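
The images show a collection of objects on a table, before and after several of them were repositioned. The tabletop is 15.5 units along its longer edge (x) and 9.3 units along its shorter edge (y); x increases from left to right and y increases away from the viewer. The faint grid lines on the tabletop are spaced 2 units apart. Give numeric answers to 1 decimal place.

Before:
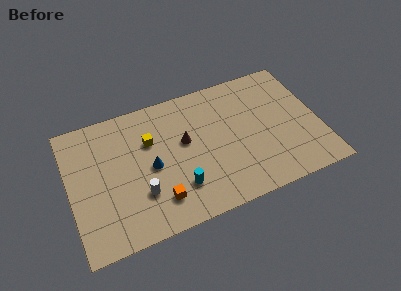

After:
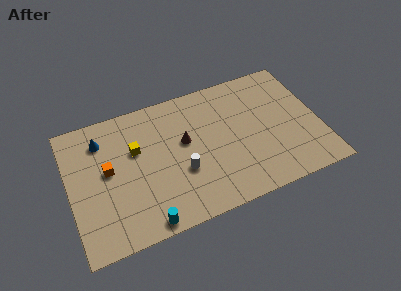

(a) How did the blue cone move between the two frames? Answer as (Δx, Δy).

(-2.8, 2.9)

The blue cone was at about (5.0, 4.4) and moved to about (2.2, 7.3).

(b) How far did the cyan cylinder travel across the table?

2.7

From (6.5, 2.4) to (4.3, 0.8), the cyan cylinder covered √(2.2² + 1.6²) ≈ 2.7 units.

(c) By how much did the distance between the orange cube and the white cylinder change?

+3.4

Before: roughly 1.3 units apart; after: 4.7. That's 3.4 units further apart.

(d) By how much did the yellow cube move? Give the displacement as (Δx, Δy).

(-0.9, -0.3)

From the two frames, the yellow cube sits at roughly (5.1, 6.2) before and (4.2, 5.9) after.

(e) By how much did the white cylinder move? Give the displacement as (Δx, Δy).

(2.6, 0.6)

From the two frames, the white cylinder sits at roughly (4.2, 2.8) before and (6.8, 3.4) after.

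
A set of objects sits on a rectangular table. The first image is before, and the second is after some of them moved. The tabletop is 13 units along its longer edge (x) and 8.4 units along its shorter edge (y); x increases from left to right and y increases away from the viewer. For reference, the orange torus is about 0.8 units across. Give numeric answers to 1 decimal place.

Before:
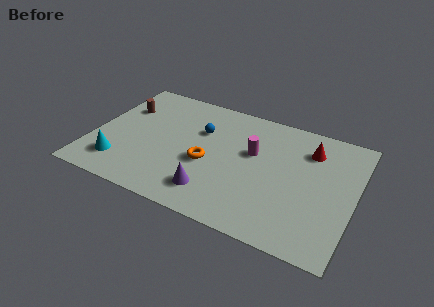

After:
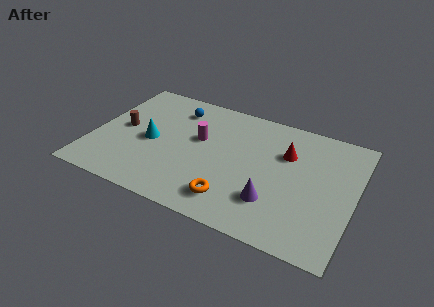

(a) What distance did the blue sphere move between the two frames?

1.8

From (5.2, 5.6) to (3.8, 6.7), the blue sphere covered √(1.4² + 1.1²) ≈ 1.8 units.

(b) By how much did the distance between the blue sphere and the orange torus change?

+4.0

The distance was about 2.2 in the first image and 6.2 in the second, so they moved 4.0 units further apart.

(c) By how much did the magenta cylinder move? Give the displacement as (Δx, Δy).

(-2.7, -0.1)

The magenta cylinder was at about (7.9, 5.1) and moved to about (5.2, 5.0).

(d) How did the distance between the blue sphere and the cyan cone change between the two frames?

-2.3

Before: roughly 5.2 units apart; after: 2.9. That's 2.3 units closer together.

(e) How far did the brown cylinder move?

1.5

From (1.2, 5.8) to (1.4, 4.3), the brown cylinder covered √(0.2² + 1.5²) ≈ 1.5 units.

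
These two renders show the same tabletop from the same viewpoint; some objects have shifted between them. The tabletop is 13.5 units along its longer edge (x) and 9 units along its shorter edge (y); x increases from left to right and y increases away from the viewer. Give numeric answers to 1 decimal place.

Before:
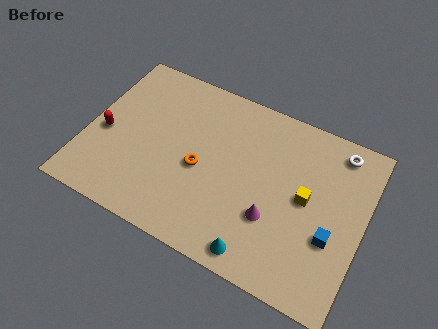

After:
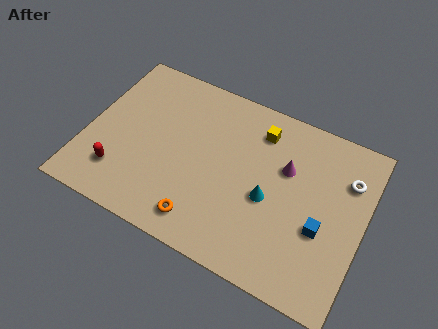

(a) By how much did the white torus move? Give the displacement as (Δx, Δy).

(0.6, -1.3)

From the two frames, the white torus sits at roughly (11.9, 7.8) before and (12.5, 6.5) after.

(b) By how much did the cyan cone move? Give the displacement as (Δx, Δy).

(0.1, 2.9)

The cyan cone started near (8.9, 1.0) and ended near (9.0, 3.9).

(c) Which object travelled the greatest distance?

the yellow cube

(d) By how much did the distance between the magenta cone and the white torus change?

-2.5

They were about 5.5 units apart before and 3.0 after — 2.5 units closer together.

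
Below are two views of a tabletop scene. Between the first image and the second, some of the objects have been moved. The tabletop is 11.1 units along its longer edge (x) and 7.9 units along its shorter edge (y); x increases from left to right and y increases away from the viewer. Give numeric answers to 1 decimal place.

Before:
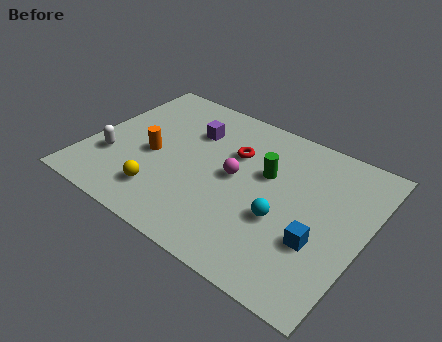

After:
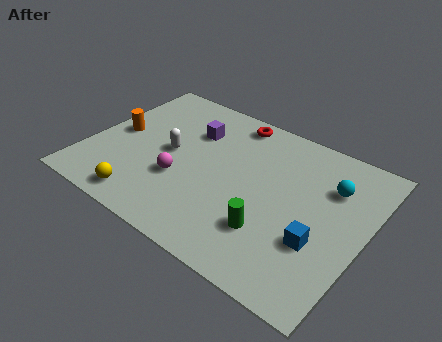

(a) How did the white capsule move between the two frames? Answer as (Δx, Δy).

(2.1, 1.5)

From the two frames, the white capsule sits at roughly (1.1, 2.5) before and (3.2, 4.0) after.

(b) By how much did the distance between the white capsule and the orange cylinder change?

+0.4

The distance was about 1.8 in the first image and 2.2 in the second, so they moved 0.4 units further apart.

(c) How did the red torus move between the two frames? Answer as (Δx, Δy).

(-0.4, 1.7)

The red torus started near (5.6, 5.3) and ended near (5.2, 7.0).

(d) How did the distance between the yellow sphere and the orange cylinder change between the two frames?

+1.5

The distance was about 2.0 in the first image and 3.5 in the second, so they moved 1.5 units further apart.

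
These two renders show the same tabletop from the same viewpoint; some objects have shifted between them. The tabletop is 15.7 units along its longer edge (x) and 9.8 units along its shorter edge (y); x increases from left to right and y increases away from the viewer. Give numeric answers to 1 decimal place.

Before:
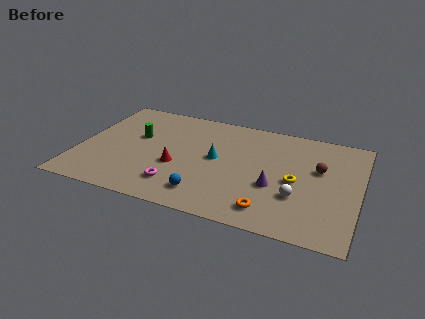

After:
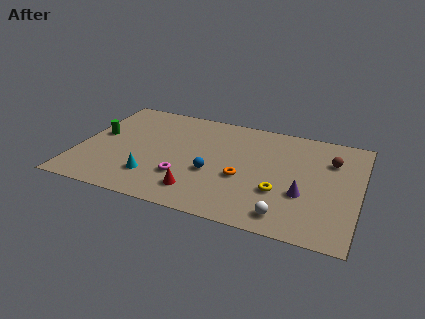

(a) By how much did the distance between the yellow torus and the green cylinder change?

+1.4

The distance was about 9.2 in the first image and 10.6 in the second, so they moved 1.4 units further apart.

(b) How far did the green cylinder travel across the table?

2.2

The green cylinder was near (3.1, 5.9) before and (1.0, 5.4) after, so it travelled √(2.1² + 0.5²) ≈ 2.2 units.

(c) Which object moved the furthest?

the cyan cone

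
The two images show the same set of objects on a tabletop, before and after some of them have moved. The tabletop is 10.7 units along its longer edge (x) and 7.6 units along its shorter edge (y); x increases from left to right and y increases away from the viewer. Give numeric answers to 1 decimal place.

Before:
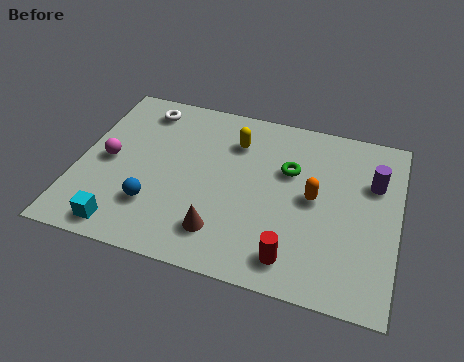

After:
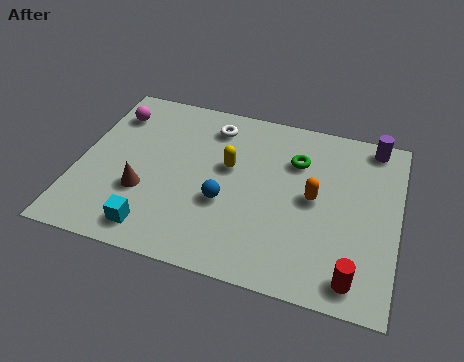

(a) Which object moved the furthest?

the brown cone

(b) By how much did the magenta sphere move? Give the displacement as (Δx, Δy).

(-0.1, 2.2)

From the two frames, the magenta sphere sits at roughly (1.0, 3.7) before and (0.9, 5.9) after.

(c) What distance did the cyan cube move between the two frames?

1.0

From (1.8, 0.9) to (2.8, 1.1), the cyan cube covered √(1.0² + 0.2²) ≈ 1.0 units.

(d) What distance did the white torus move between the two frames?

2.4

From (1.9, 6.4) to (4.3, 6.2), the white torus covered √(2.4² + 0.2²) ≈ 2.4 units.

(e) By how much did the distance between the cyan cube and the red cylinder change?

+1.0

The distance was about 5.6 in the first image and 6.6 in the second, so they moved 1.0 units further apart.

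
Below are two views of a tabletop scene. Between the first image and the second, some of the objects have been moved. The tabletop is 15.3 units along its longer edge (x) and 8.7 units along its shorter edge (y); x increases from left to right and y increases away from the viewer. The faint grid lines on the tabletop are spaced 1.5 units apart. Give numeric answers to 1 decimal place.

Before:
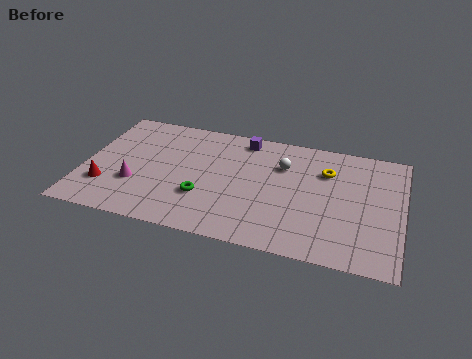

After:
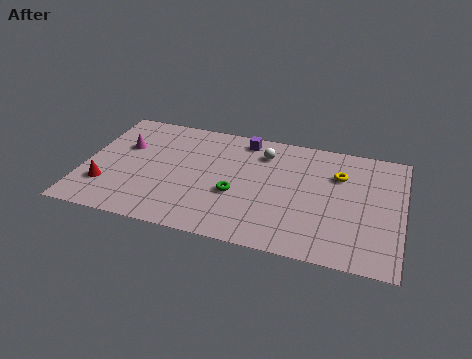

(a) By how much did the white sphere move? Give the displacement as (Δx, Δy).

(-1.0, 0.7)

The white sphere was at about (9.5, 6.1) and moved to about (8.5, 6.8).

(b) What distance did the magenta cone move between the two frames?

2.8

From (2.6, 2.9) to (1.8, 5.6), the magenta cone covered √(0.8² + 2.7²) ≈ 2.8 units.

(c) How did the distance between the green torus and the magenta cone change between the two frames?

+2.7

The distance was about 3.3 in the first image and 6.0 in the second, so they moved 2.7 units further apart.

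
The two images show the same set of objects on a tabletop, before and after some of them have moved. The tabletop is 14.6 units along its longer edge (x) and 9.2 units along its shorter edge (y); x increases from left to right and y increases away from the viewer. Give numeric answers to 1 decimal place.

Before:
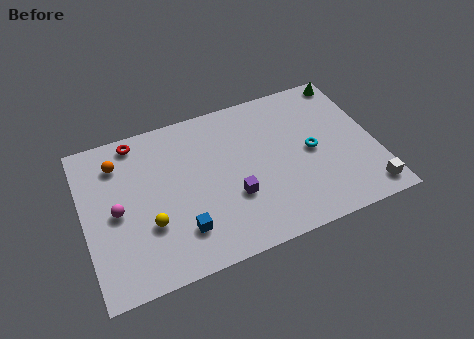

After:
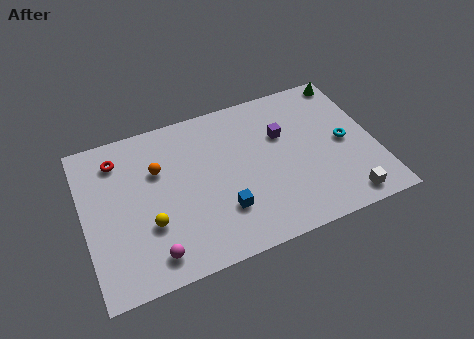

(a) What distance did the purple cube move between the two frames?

4.0

The purple cube moved from about (7.3, 3.2) to (10.1, 6.0), a distance of √(2.8² + 2.8²) ≈ 4.0.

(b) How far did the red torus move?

1.3

From (2.9, 8.2) to (1.9, 7.4), the red torus covered √(1.0² + 0.8²) ≈ 1.3 units.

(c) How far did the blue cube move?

2.1

The blue cube moved from about (4.6, 2.2) to (6.7, 2.6), a distance of √(2.1² + 0.4²) ≈ 2.1.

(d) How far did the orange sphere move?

2.2

From (1.9, 7.2) to (3.8, 6.1), the orange sphere covered √(1.9² + 1.1²) ≈ 2.2 units.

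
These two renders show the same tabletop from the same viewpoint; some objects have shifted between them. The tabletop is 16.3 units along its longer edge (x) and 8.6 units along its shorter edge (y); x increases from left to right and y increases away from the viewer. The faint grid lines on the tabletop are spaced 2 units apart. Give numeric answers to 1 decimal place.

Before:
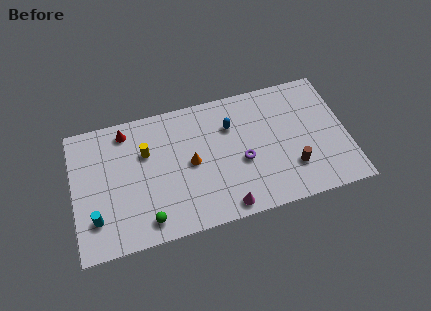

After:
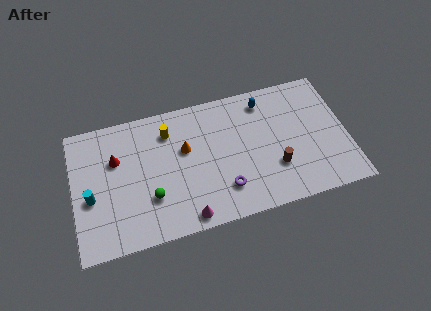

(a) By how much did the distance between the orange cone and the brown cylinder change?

-0.4

Before: roughly 6.2 units apart; after: 5.8. That's 0.4 units closer together.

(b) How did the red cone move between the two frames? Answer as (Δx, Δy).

(-0.7, -1.7)

From the two frames, the red cone sits at roughly (3.3, 7.4) before and (2.6, 5.7) after.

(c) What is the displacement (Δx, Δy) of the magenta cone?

(-2.3, 0.0)

From the two frames, the magenta cone sits at roughly (8.8, 0.9) before and (6.5, 0.9) after.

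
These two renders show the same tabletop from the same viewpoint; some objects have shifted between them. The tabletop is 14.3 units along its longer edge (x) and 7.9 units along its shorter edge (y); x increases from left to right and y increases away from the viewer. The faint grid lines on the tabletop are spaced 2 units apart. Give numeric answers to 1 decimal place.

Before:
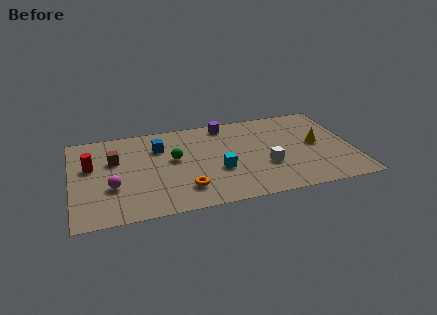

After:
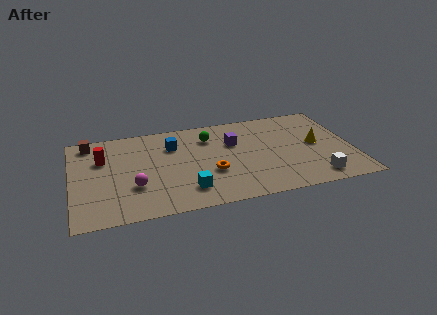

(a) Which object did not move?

the yellow cone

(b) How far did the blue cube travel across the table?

0.7

From (4.5, 5.7) to (5.2, 5.7), the blue cube covered √(0.7² + 0.0²) ≈ 0.7 units.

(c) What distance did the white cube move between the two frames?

2.9

The white cube moved from about (9.8, 2.8) to (12.2, 1.2), a distance of √(2.4² + 1.6²) ≈ 2.9.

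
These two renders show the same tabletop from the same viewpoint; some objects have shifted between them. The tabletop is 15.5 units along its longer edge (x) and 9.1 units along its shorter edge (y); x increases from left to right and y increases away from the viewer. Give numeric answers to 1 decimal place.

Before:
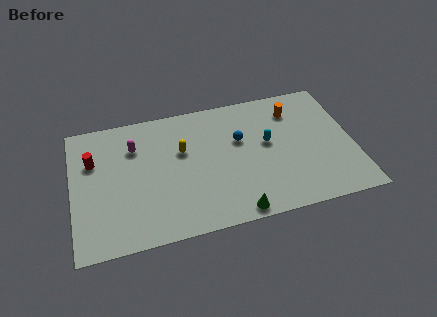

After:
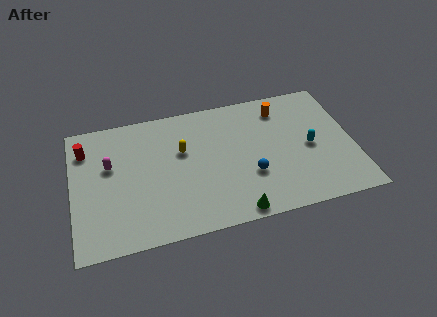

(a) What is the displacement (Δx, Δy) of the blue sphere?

(0.4, -2.6)

The blue sphere was at about (9.3, 5.7) and moved to about (9.7, 3.1).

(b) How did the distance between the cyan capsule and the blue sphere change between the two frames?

+2.0

Before: roughly 1.6 units apart; after: 3.6. That's 2.0 units further apart.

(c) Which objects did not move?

the yellow capsule and the green cone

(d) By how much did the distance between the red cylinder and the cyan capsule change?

+2.9

The distance was about 9.7 in the first image and 12.6 in the second, so they moved 2.9 units further apart.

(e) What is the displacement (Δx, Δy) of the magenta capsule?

(-1.4, -1.0)

The magenta capsule started near (3.5, 6.6) and ended near (2.1, 5.6).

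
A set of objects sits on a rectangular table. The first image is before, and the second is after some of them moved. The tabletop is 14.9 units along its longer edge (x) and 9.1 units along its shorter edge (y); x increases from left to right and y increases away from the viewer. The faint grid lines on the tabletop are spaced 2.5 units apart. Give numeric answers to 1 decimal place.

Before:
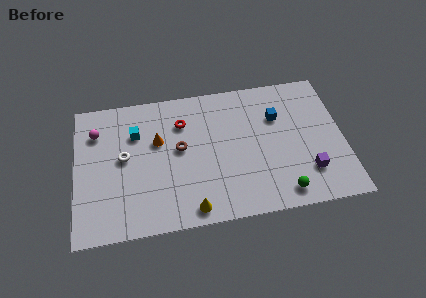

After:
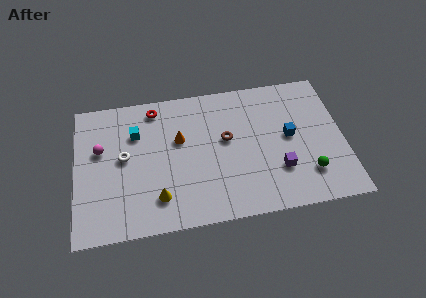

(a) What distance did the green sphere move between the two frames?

1.8

The green sphere was near (11.3, 1.2) before and (12.8, 2.2) after, so it travelled √(1.5² + 1.0²) ≈ 1.8 units.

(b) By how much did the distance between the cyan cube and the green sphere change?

+0.8

The distance was about 9.5 in the first image and 10.3 in the second, so they moved 0.8 units further apart.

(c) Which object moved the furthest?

the brown torus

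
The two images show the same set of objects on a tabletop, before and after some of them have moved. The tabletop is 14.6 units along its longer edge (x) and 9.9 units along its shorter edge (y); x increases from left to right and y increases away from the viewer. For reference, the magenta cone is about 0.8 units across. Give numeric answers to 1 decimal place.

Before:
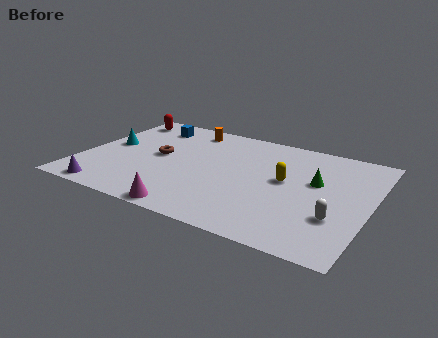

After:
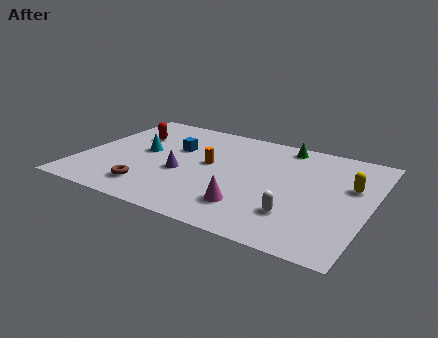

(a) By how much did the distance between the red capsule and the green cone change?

-3.0

Before: roughly 11.0 units apart; after: 8.0. That's 3.0 units closer together.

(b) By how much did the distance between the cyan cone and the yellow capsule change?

+1.4

Before: roughly 9.1 units apart; after: 10.5. That's 1.4 units further apart.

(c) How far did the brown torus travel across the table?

3.3

From (3.8, 5.2) to (3.9, 1.9), the brown torus covered √(0.1² + 3.3²) ≈ 3.3 units.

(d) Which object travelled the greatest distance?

the purple cone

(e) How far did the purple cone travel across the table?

4.5

The purple cone was near (1.9, 0.9) before and (5.2, 4.0) after, so it travelled √(3.3² + 3.1²) ≈ 4.5 units.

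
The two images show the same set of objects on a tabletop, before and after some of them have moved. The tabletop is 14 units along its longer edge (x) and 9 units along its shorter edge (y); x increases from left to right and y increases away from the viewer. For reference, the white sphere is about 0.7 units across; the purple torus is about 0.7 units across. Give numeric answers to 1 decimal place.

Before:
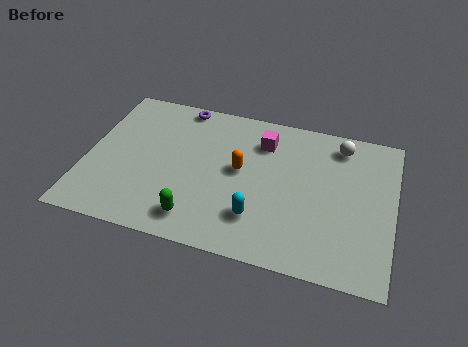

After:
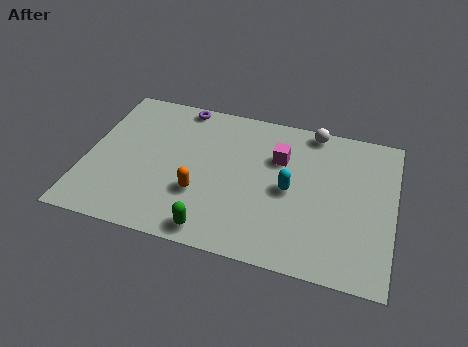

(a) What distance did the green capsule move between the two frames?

0.9

The green capsule was near (5.3, 1.5) before and (6.1, 1.0) after, so it travelled √(0.8² + 0.5²) ≈ 0.9 units.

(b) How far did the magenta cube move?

1.1

The magenta cube moved from about (7.9, 6.9) to (8.7, 6.1), a distance of √(0.8² + 0.8²) ≈ 1.1.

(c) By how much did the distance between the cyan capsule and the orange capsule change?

+1.4

They were about 2.8 units apart before and 4.2 after — 1.4 units further apart.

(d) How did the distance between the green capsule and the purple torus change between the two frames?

+0.7

Before: roughly 6.8 units apart; after: 7.5. That's 0.7 units further apart.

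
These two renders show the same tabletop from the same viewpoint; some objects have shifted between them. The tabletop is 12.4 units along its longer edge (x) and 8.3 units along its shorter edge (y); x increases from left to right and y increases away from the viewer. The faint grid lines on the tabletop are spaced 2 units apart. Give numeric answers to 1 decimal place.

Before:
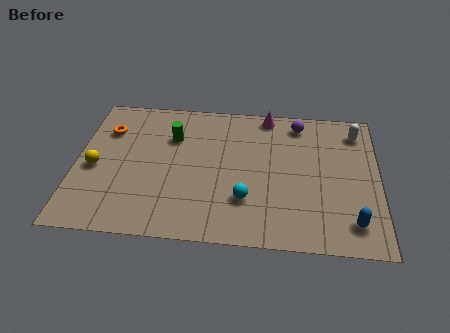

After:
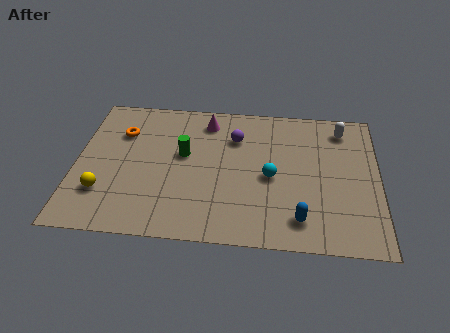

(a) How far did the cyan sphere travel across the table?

1.7

From (7.0, 2.4) to (8.0, 3.8), the cyan sphere covered √(1.0² + 1.4²) ≈ 1.7 units.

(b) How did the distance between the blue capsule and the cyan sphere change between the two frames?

-1.8

The distance was about 4.4 in the first image and 2.6 in the second, so they moved 1.8 units closer together.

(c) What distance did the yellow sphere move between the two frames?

1.5

The yellow sphere moved from about (0.8, 3.7) to (1.2, 2.3), a distance of √(0.4² + 1.4²) ≈ 1.5.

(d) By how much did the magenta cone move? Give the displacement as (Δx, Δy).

(-2.5, -0.6)

From the two frames, the magenta cone sits at roughly (7.8, 7.5) before and (5.3, 6.9) after.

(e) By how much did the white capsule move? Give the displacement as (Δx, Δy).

(-0.6, 0.1)

From the two frames, the white capsule sits at roughly (11.5, 6.8) before and (10.9, 6.9) after.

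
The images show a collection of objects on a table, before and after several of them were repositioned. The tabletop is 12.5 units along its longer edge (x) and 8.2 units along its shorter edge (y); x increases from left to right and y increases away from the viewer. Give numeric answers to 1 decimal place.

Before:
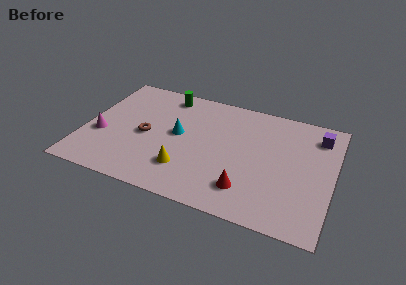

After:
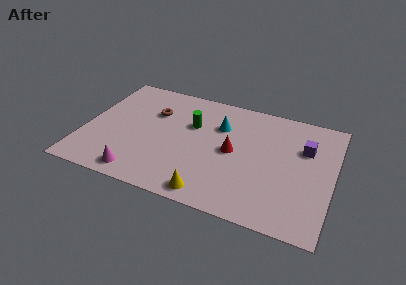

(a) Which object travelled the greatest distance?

the magenta cone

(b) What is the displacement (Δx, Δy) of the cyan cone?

(2.0, 1.3)

The cyan cone was at about (4.7, 4.4) and moved to about (6.7, 5.7).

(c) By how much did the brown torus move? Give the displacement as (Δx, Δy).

(0.2, 1.8)

From the two frames, the brown torus sits at roughly (3.1, 3.8) before and (3.3, 5.6) after.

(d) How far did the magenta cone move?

3.0

The magenta cone was near (0.9, 3.1) before and (3.1, 1.0) after, so it travelled √(2.2² + 2.1²) ≈ 3.0 units.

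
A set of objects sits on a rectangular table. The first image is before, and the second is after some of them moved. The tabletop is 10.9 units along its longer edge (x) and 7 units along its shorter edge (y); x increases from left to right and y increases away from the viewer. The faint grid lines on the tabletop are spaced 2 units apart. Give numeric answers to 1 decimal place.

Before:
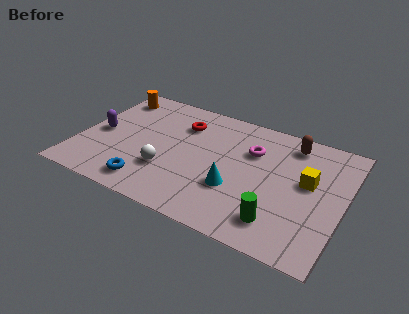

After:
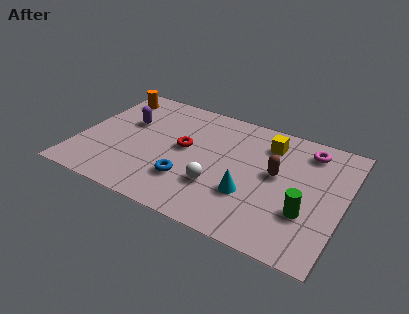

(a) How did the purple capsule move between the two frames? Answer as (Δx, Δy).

(1.0, 1.1)

From the two frames, the purple capsule sits at roughly (0.8, 3.3) before and (1.8, 4.4) after.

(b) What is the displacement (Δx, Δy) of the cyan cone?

(0.6, -0.1)

The cyan cone was at about (6.6, 2.4) and moved to about (7.2, 2.3).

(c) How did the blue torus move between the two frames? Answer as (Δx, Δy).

(1.5, 0.9)

From the two frames, the blue torus sits at roughly (3.2, 1.1) before and (4.7, 2.0) after.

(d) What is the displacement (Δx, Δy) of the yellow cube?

(-1.8, 1.5)

The yellow cube started near (9.4, 4.0) and ended near (7.6, 5.5).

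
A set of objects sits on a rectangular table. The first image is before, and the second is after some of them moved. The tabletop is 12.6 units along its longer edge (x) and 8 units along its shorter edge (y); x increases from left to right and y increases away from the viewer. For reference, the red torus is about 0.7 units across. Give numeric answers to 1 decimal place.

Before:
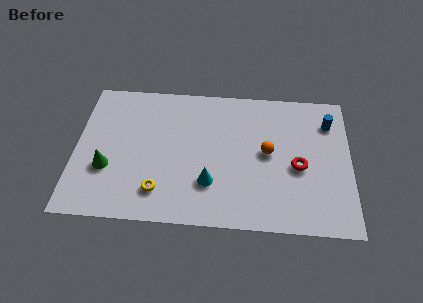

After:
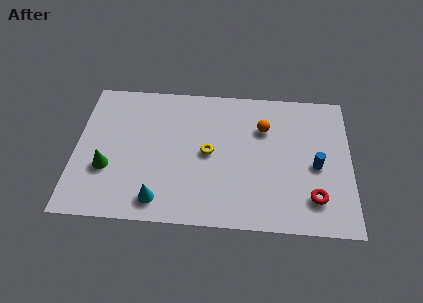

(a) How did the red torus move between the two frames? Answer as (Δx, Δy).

(0.7, -1.7)

The red torus was at about (10.2, 3.5) and moved to about (10.9, 1.8).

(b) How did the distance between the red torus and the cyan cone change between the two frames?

+2.8

They were about 4.2 units apart before and 7.0 after — 2.8 units further apart.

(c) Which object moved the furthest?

the yellow torus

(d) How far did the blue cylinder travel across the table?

2.6

The blue cylinder was near (11.6, 6.1) before and (11.0, 3.6) after, so it travelled √(0.6² + 2.5²) ≈ 2.6 units.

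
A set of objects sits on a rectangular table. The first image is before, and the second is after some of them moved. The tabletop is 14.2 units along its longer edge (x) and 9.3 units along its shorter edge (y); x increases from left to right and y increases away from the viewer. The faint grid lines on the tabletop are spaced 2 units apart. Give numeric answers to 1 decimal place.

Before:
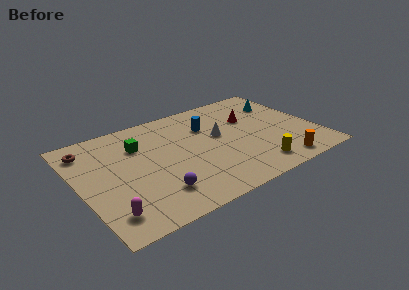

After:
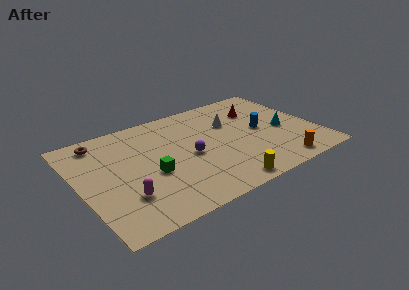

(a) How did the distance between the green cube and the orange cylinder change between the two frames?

-1.6

They were about 9.4 units apart before and 7.8 after — 1.6 units closer together.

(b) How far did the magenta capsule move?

1.4

From (1.2, 1.7) to (2.3, 2.6), the magenta capsule covered √(1.1² + 0.9²) ≈ 1.4 units.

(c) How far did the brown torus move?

0.9

From (0.9, 7.6) to (1.7, 8.0), the brown torus covered √(0.8² + 0.4²) ≈ 0.9 units.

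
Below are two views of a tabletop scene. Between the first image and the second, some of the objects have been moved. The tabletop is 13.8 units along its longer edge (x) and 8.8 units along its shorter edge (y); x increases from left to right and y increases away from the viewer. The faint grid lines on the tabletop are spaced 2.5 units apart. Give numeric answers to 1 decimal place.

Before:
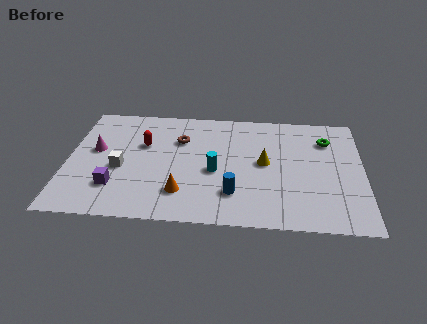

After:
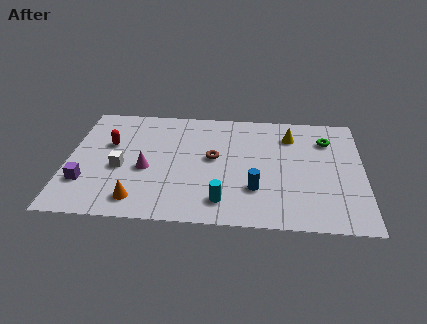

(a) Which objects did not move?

the white cube and the green torus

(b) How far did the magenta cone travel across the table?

2.7

The magenta cone was near (1.3, 5.0) before and (3.7, 3.7) after, so it travelled √(2.4² + 1.3²) ≈ 2.7 units.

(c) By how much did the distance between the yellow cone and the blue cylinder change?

+1.7

They were about 2.8 units apart before and 4.5 after — 1.7 units further apart.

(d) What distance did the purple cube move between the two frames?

1.4

The purple cube moved from about (2.3, 2.3) to (0.9, 2.5), a distance of √(1.4² + 0.2²) ≈ 1.4.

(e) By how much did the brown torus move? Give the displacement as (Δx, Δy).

(1.6, -1.3)

The brown torus started near (5.2, 6.1) and ended near (6.8, 4.8).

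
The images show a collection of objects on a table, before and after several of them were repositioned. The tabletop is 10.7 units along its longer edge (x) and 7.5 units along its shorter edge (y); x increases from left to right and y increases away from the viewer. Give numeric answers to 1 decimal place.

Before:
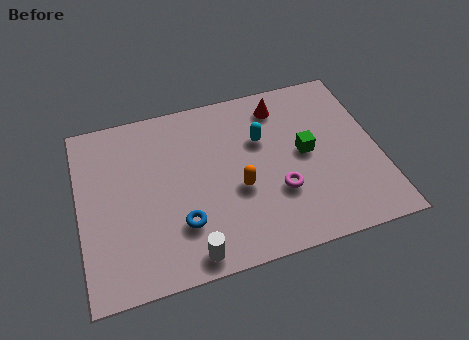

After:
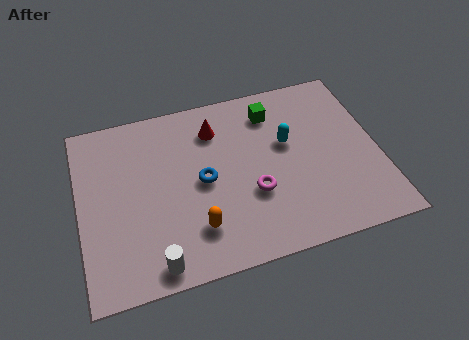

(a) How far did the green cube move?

2.3

The green cube was near (8.1, 3.9) before and (7.1, 6.0) after, so it travelled √(1.0² + 2.1²) ≈ 2.3 units.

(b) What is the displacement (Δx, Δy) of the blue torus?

(0.9, 1.6)

The blue torus was at about (3.5, 2.1) and moved to about (4.4, 3.7).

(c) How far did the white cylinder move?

1.2

The white cylinder moved from about (3.7, 0.8) to (2.5, 0.8), a distance of √(1.2² + 0.0²) ≈ 1.2.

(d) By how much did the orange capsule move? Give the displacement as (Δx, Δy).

(-1.6, -1.2)

From the two frames, the orange capsule sits at roughly (5.6, 3.0) before and (4.0, 1.8) after.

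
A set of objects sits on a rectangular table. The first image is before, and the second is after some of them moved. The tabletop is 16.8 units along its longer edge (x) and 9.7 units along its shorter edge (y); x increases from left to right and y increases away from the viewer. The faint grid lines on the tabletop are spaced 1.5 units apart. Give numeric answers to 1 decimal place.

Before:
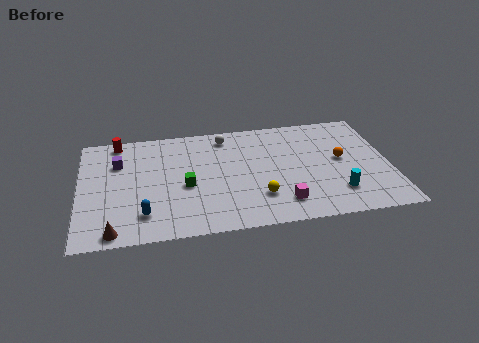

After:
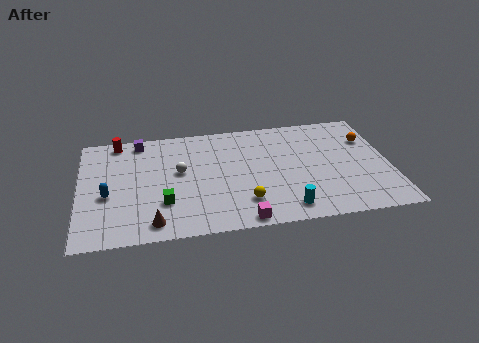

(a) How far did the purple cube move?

2.2

From (2.1, 6.8) to (3.3, 8.6), the purple cube covered √(1.2² + 1.8²) ≈ 2.2 units.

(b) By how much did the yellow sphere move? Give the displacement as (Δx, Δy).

(-0.8, -0.3)

From the two frames, the yellow sphere sits at roughly (9.6, 2.6) before and (8.8, 2.3) after.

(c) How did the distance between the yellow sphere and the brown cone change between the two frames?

-3.0

The distance was about 8.0 in the first image and 5.0 in the second, so they moved 3.0 units closer together.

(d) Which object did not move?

the red cylinder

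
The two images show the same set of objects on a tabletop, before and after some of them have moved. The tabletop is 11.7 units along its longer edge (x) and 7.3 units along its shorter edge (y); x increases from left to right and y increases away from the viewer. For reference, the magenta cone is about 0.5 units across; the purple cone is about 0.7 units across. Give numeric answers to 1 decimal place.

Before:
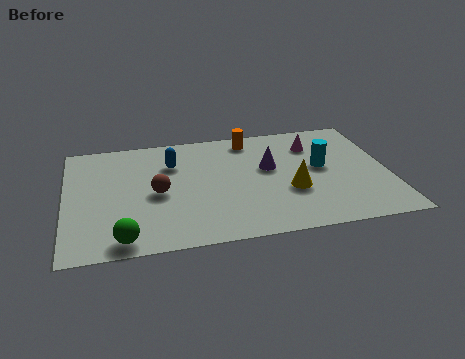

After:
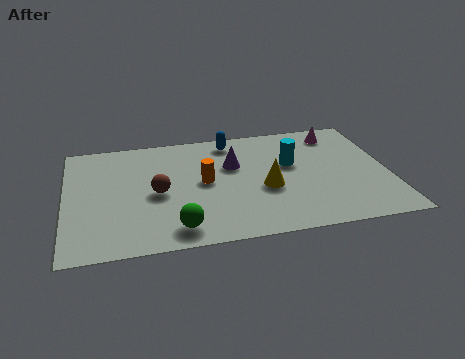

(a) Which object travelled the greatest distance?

the orange cylinder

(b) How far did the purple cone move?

1.4

The purple cone was near (7.4, 4.3) before and (6.1, 4.7) after, so it travelled √(1.3² + 0.4²) ≈ 1.4 units.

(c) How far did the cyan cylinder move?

1.2

The cyan cylinder moved from about (9.3, 4.0) to (8.2, 4.4), a distance of √(1.1² + 0.4²) ≈ 1.2.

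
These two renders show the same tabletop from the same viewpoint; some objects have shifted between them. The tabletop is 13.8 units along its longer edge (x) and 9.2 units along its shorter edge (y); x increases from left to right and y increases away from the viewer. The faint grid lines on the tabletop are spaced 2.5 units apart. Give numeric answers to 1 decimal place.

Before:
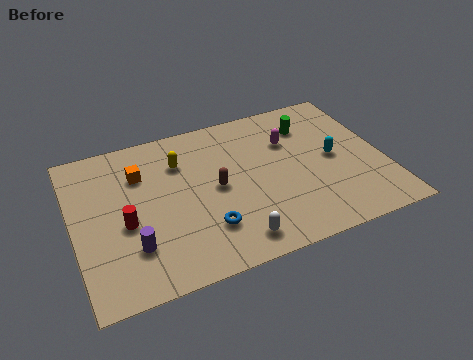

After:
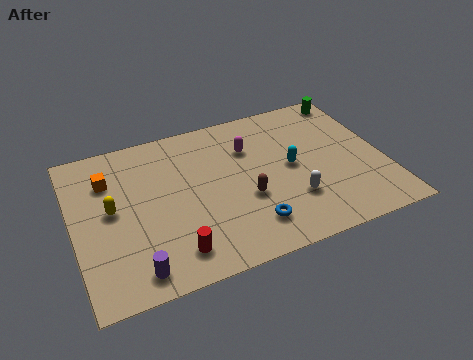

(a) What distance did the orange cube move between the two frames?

1.4

The orange cube was near (3.1, 6.6) before and (1.7, 6.7) after, so it travelled √(1.4² + 0.1²) ≈ 1.4 units.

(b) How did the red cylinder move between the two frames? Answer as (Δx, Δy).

(1.9, -2.3)

The red cylinder started near (2.2, 3.9) and ended near (4.1, 1.6).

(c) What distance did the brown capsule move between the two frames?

1.6

From (6.3, 4.6) to (7.5, 3.5), the brown capsule covered √(1.2² + 1.1²) ≈ 1.6 units.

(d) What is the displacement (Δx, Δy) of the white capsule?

(2.8, 1.4)

The white capsule started near (6.7, 1.3) and ended near (9.5, 2.7).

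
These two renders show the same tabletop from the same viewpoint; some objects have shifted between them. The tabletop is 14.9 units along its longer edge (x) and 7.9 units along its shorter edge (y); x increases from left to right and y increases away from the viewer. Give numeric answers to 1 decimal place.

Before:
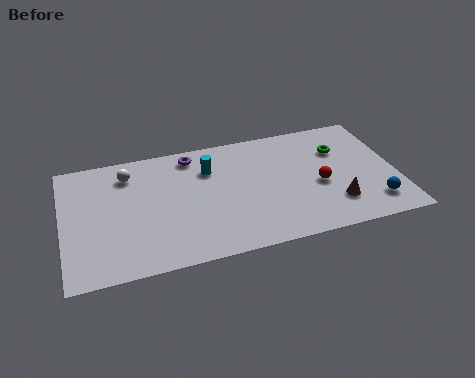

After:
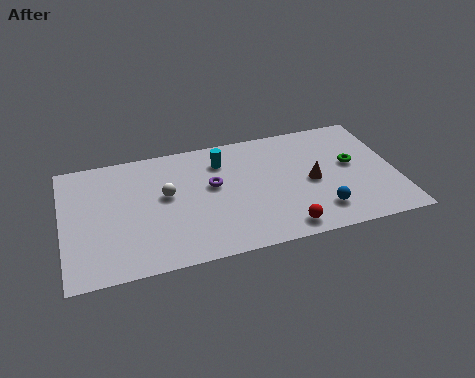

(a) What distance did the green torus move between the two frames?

1.2

The green torus moved from about (12.5, 5.5) to (13.0, 4.4), a distance of √(0.5² + 1.1²) ≈ 1.2.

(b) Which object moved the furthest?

the red sphere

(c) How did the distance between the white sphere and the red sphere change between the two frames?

-2.8

Before: roughly 8.9 units apart; after: 6.1. That's 2.8 units closer together.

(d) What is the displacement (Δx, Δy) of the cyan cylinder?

(0.6, 0.4)

The cyan cylinder was at about (6.6, 5.7) and moved to about (7.2, 6.1).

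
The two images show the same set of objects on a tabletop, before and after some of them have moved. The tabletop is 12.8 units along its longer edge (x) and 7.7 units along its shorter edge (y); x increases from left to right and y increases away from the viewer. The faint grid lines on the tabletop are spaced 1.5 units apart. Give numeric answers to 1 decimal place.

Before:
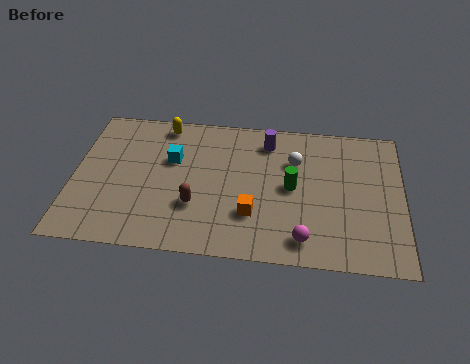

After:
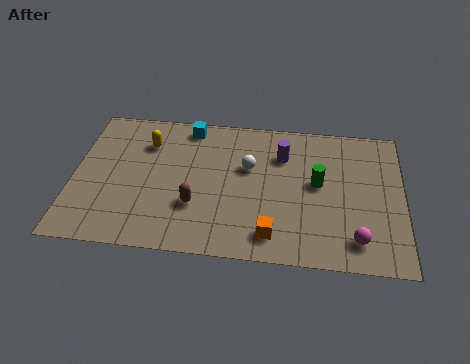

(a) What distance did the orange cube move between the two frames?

1.3

The orange cube was near (7.0, 2.3) before and (7.8, 1.3) after, so it travelled √(0.8² + 1.0²) ≈ 1.3 units.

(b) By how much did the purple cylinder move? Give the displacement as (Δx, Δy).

(0.6, -0.7)

The purple cylinder started near (7.5, 6.3) and ended near (8.1, 5.6).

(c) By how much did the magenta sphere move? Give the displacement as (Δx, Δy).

(2.0, 0.2)

From the two frames, the magenta sphere sits at roughly (9.0, 1.2) before and (11.0, 1.4) after.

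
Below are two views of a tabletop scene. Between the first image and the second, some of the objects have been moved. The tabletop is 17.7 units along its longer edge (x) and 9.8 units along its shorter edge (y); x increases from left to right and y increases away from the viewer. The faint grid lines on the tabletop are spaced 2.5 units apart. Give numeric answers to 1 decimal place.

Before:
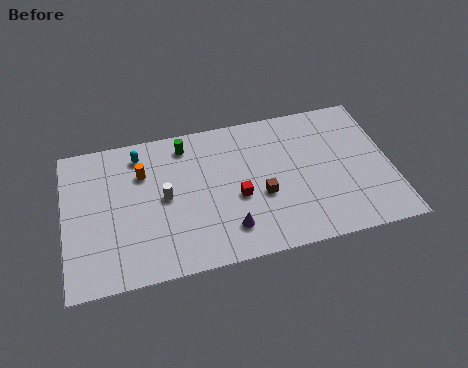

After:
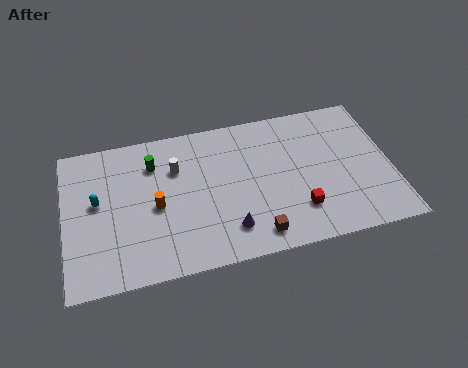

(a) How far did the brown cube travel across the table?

2.5

The brown cube moved from about (10.6, 3.9) to (10.1, 1.4), a distance of √(0.5² + 2.5²) ≈ 2.5.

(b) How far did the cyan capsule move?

3.6

From (4.2, 8.2) to (1.8, 5.5), the cyan capsule covered √(2.4² + 2.7²) ≈ 3.6 units.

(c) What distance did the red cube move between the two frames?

3.6

From (9.3, 4.1) to (12.5, 2.5), the red cube covered √(3.2² + 1.6²) ≈ 3.6 units.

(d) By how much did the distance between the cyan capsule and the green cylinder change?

+1.1

Before: roughly 2.5 units apart; after: 3.6. That's 1.1 units further apart.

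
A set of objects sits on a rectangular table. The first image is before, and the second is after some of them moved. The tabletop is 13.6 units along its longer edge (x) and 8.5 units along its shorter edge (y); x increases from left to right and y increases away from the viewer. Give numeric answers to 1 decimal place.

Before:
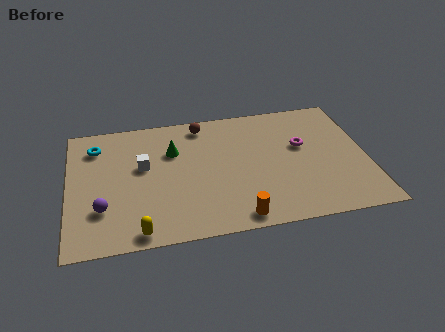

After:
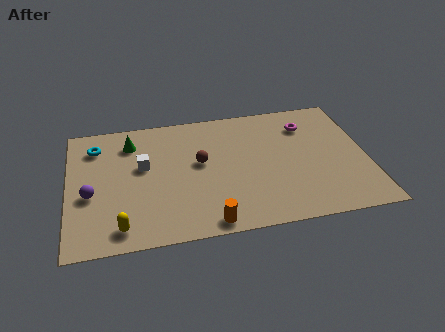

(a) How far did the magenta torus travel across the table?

1.4

The magenta torus moved from about (10.7, 5.1) to (11.0, 6.5), a distance of √(0.3² + 1.4²) ≈ 1.4.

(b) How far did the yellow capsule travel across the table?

0.9

The yellow capsule moved from about (3.1, 0.8) to (2.3, 1.2), a distance of √(0.8² + 0.4²) ≈ 0.9.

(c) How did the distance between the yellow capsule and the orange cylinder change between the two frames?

-0.5

The distance was about 4.4 in the first image and 3.9 in the second, so they moved 0.5 units closer together.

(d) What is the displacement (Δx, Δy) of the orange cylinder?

(-1.3, -0.1)

From the two frames, the orange cylinder sits at roughly (7.5, 0.9) before and (6.2, 0.8) after.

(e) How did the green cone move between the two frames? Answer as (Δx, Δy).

(-1.9, 0.9)

From the two frames, the green cone sits at roughly (4.8, 5.8) before and (2.9, 6.7) after.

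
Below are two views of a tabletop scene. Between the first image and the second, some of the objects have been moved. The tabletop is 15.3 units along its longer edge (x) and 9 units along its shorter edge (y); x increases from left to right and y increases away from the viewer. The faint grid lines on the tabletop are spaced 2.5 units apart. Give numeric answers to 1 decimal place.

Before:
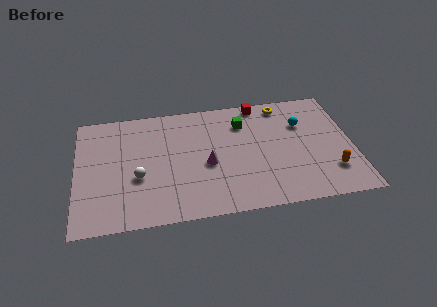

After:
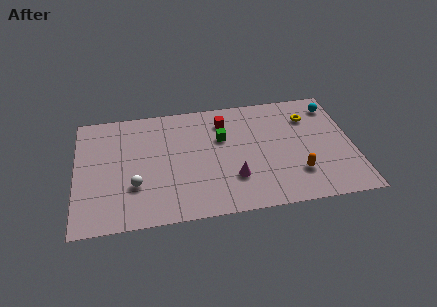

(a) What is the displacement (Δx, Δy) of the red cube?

(-2.0, -1.1)

From the two frames, the red cube sits at roughly (10.3, 8.2) before and (8.3, 7.1) after.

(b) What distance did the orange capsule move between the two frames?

1.9

The orange capsule was near (14.0, 2.3) before and (12.1, 2.4) after, so it travelled √(1.9² + 0.1²) ≈ 1.9 units.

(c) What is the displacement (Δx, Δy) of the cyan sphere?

(1.8, 1.2)

The cyan sphere started near (12.6, 6.2) and ended near (14.4, 7.4).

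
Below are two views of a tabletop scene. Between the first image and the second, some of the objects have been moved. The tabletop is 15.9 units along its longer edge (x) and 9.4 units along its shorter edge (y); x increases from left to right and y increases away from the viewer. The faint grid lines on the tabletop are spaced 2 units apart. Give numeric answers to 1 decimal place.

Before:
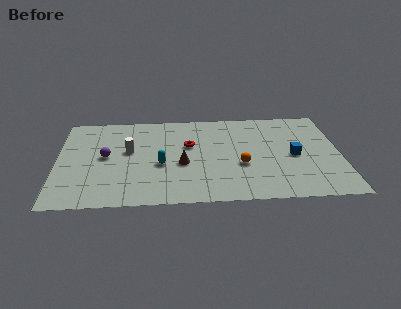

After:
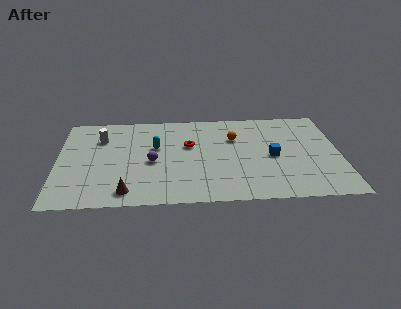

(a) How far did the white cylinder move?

2.1

From (4.0, 5.4) to (2.4, 6.8), the white cylinder covered √(1.6² + 1.4²) ≈ 2.1 units.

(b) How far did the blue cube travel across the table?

1.2

The blue cube was near (13.3, 4.4) before and (12.1, 4.4) after, so it travelled √(1.2² + 0.0²) ≈ 1.2 units.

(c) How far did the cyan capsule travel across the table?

1.8

The cyan capsule moved from about (5.8, 3.9) to (5.5, 5.7), a distance of √(0.3² + 1.8²) ≈ 1.8.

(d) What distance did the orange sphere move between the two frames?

2.8

The orange sphere was near (10.3, 3.6) before and (10.0, 6.4) after, so it travelled √(0.3² + 2.8²) ≈ 2.8 units.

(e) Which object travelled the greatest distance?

the brown cone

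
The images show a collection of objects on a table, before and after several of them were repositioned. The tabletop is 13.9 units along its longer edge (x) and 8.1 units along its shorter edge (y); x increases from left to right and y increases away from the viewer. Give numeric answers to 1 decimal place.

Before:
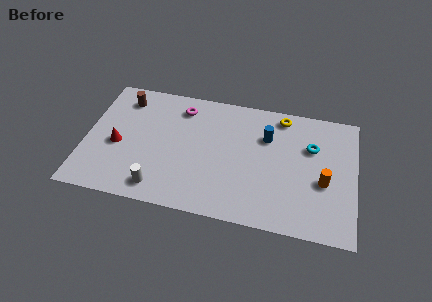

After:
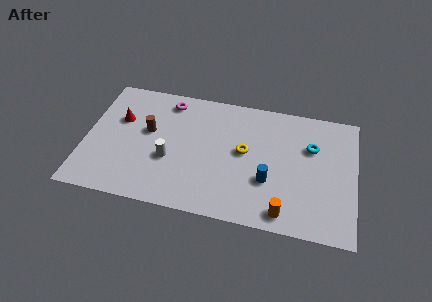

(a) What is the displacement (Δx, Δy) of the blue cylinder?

(0.2, -2.8)

From the two frames, the blue cylinder sits at roughly (9.3, 5.6) before and (9.5, 2.8) after.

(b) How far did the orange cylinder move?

3.0

The orange cylinder moved from about (12.3, 3.3) to (10.4, 1.0), a distance of √(1.9² + 2.3²) ≈ 3.0.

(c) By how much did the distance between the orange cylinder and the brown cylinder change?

-2.9

They were about 11.0 units apart before and 8.1 after — 2.9 units closer together.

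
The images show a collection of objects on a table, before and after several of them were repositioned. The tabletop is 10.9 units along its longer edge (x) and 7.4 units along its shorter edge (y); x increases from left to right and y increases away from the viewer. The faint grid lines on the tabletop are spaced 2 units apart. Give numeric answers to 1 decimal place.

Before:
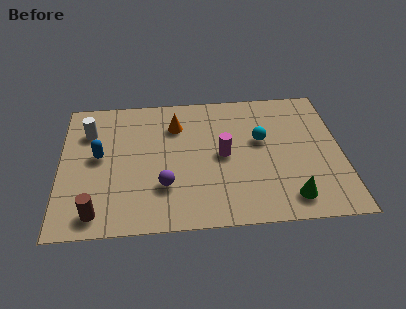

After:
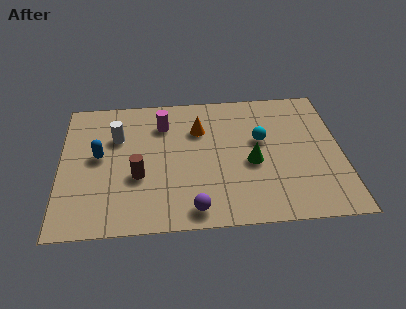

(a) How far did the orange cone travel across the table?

0.9

From (4.5, 5.5) to (5.4, 5.2), the orange cone covered √(0.9² + 0.3²) ≈ 0.9 units.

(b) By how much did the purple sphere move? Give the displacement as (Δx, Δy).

(1.1, -1.3)

The purple sphere was at about (4.0, 2.2) and moved to about (5.1, 0.9).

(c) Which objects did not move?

the cyan sphere and the blue capsule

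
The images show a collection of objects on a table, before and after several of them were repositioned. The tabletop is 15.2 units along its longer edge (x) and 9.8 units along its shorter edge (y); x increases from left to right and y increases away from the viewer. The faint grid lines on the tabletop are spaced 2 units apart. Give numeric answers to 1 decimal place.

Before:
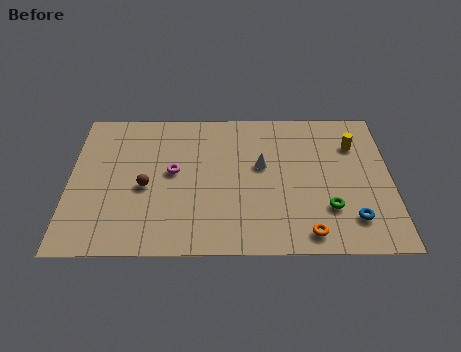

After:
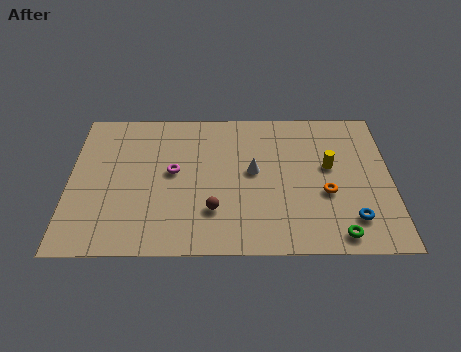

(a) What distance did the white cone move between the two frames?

0.6

From (9.1, 5.7) to (8.7, 5.3), the white cone covered √(0.4² + 0.4²) ≈ 0.6 units.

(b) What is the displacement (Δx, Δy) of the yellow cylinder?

(-1.2, -1.5)

From the two frames, the yellow cylinder sits at roughly (13.5, 7.1) before and (12.3, 5.6) after.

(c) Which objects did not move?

the magenta torus and the blue torus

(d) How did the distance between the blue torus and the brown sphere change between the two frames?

-3.4

Before: roughly 9.9 units apart; after: 6.5. That's 3.4 units closer together.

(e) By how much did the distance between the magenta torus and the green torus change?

+1.1

They were about 7.7 units apart before and 8.8 after — 1.1 units further apart.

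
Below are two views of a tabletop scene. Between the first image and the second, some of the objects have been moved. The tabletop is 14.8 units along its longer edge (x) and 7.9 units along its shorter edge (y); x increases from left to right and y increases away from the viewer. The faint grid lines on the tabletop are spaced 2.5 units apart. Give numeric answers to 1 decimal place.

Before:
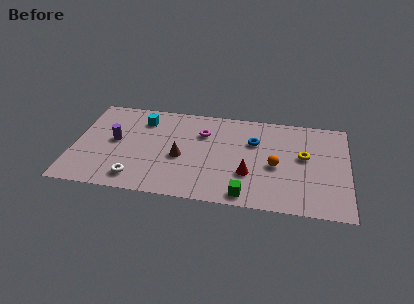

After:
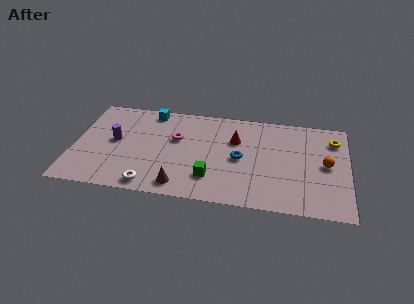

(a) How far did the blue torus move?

1.7

From (9.7, 5.3) to (9.0, 3.8), the blue torus covered √(0.7² + 1.5²) ≈ 1.7 units.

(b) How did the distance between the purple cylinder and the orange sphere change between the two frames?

+2.7

Before: roughly 8.7 units apart; after: 11.4. That's 2.7 units further apart.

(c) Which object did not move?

the purple cylinder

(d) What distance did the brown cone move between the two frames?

2.3

The brown cone was near (5.8, 3.4) before and (5.9, 1.1) after, so it travelled √(0.1² + 2.3²) ≈ 2.3 units.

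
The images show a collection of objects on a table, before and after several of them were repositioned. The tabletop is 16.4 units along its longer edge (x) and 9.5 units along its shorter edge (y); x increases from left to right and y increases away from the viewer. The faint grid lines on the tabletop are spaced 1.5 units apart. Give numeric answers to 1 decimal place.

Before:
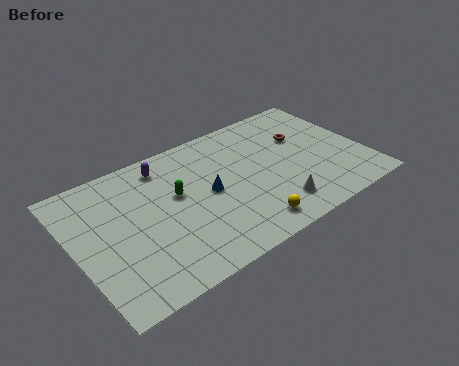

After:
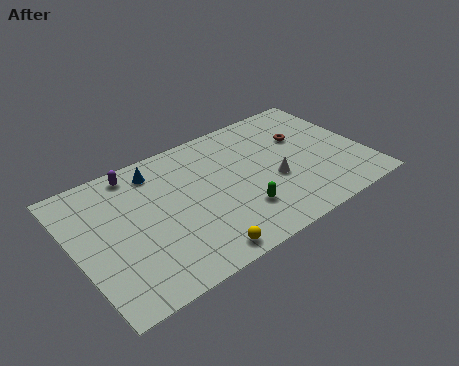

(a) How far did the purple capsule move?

1.6

The purple capsule moved from about (5.5, 8.0) to (3.9, 8.4), a distance of √(1.6² + 0.4²) ≈ 1.6.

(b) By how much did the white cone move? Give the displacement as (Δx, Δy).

(0.3, 1.9)

From the two frames, the white cone sits at roughly (10.8, 1.9) before and (11.1, 3.8) after.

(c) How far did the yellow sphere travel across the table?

2.9

The yellow sphere was near (9.1, 1.4) before and (6.2, 1.0) after, so it travelled √(2.9² + 0.4²) ≈ 2.9 units.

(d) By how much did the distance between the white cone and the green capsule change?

-3.7

Before: roughly 6.2 units apart; after: 2.5. That's 3.7 units closer together.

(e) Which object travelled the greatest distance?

the green capsule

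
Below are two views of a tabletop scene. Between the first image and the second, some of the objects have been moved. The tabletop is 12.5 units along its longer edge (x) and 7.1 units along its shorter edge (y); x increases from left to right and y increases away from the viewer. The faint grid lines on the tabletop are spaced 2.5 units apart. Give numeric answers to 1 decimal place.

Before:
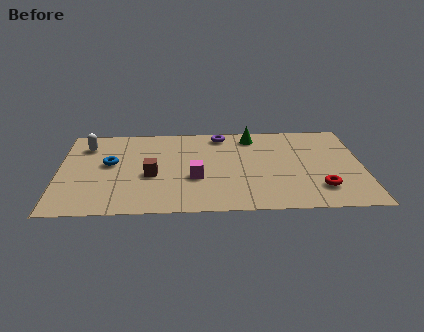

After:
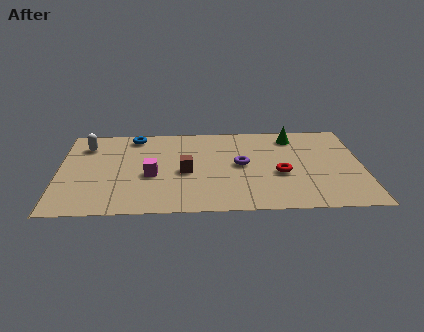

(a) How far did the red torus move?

2.0

The red torus was near (10.7, 1.7) before and (9.1, 2.9) after, so it travelled √(1.6² + 1.2²) ≈ 2.0 units.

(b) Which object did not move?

the white capsule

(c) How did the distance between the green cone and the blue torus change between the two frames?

+0.4

The distance was about 6.2 in the first image and 6.6 in the second, so they moved 0.4 units further apart.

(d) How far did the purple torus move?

2.6

The purple torus moved from about (6.7, 6.2) to (7.5, 3.7), a distance of √(0.8² + 2.5²) ≈ 2.6.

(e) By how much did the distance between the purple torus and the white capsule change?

+1.0

Before: roughly 5.6 units apart; after: 6.6. That's 1.0 units further apart.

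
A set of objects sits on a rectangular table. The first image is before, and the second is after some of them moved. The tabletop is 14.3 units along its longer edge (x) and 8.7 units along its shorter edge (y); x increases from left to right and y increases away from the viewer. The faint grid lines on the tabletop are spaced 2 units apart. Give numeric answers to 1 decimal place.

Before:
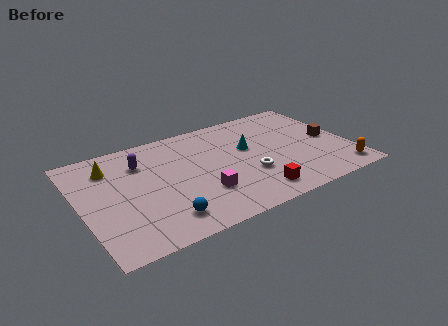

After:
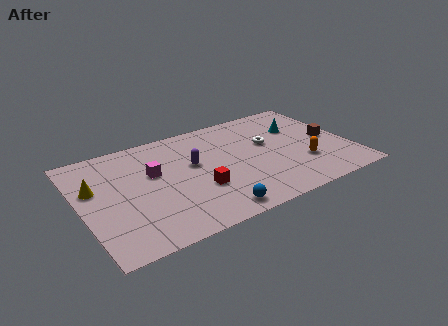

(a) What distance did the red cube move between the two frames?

3.1

From (8.7, 1.4) to (6.0, 3.0), the red cube covered √(2.7² + 1.6²) ≈ 3.1 units.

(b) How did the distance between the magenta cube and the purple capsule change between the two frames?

-2.6

The distance was about 4.7 in the first image and 2.1 in the second, so they moved 2.6 units closer together.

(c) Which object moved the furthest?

the magenta cube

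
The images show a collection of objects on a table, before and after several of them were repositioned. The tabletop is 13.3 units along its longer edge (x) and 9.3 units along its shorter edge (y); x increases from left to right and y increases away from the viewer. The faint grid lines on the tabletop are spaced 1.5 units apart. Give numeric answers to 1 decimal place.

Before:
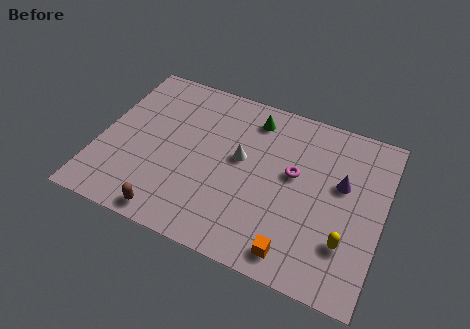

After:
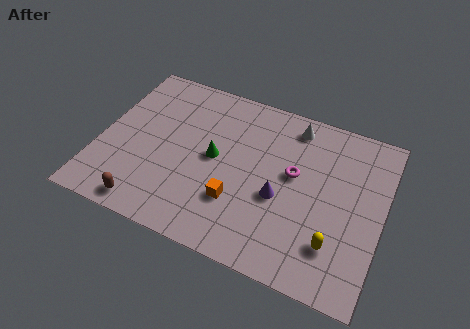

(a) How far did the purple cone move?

3.2

The purple cone was near (11.3, 5.6) before and (8.6, 3.8) after, so it travelled √(2.7² + 1.8²) ≈ 3.2 units.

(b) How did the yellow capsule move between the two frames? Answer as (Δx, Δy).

(-0.5, -0.3)

From the two frames, the yellow capsule sits at roughly (11.8, 2.6) before and (11.3, 2.3) after.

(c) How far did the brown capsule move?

1.1

The brown capsule moved from about (3.8, 0.9) to (2.7, 1.0), a distance of √(1.1² + 0.1²) ≈ 1.1.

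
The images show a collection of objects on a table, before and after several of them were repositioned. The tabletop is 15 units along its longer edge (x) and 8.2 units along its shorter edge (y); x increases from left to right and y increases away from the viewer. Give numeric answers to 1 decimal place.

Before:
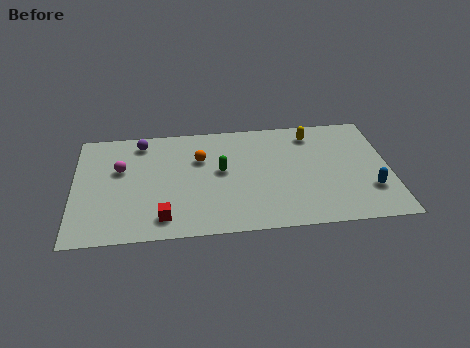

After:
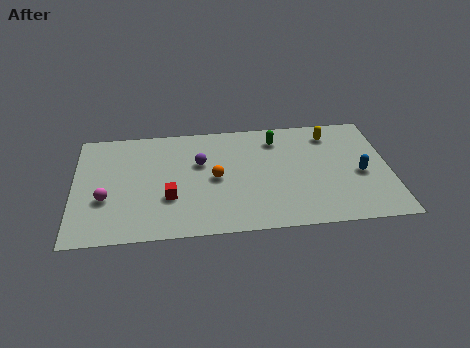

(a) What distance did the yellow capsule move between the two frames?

0.9

From (11.4, 6.8) to (12.3, 6.7), the yellow capsule covered √(0.9² + 0.1²) ≈ 0.9 units.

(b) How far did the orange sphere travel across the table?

1.7

The orange sphere moved from about (6.0, 5.5) to (6.7, 4.0), a distance of √(0.7² + 1.5²) ≈ 1.7.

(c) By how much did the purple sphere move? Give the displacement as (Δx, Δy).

(2.8, -1.8)

From the two frames, the purple sphere sits at roughly (3.2, 7.0) before and (6.0, 5.2) after.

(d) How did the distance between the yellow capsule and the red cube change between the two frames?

-0.3

The distance was about 9.0 in the first image and 8.7 in the second, so they moved 0.3 units closer together.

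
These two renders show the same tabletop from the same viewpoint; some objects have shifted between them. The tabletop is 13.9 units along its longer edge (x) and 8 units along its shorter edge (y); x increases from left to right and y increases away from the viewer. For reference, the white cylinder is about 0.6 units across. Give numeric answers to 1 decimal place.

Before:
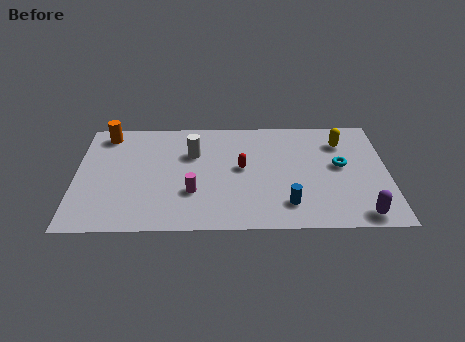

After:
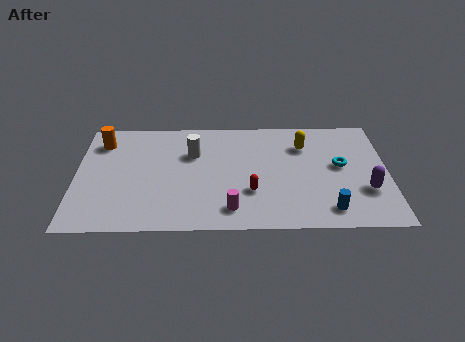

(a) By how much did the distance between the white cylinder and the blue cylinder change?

+1.7

They were about 5.6 units apart before and 7.3 after — 1.7 units further apart.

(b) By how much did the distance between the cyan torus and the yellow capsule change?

+0.5

The distance was about 1.7 in the first image and 2.2 in the second, so they moved 0.5 units further apart.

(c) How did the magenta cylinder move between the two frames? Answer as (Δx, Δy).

(1.7, -1.2)

From the two frames, the magenta cylinder sits at roughly (5.2, 2.6) before and (6.9, 1.4) after.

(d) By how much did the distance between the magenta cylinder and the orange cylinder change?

+1.8

They were about 5.8 units apart before and 7.6 after — 1.8 units further apart.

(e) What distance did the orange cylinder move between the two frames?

0.6

The orange cylinder moved from about (1.3, 6.9) to (1.1, 6.3), a distance of √(0.2² + 0.6²) ≈ 0.6.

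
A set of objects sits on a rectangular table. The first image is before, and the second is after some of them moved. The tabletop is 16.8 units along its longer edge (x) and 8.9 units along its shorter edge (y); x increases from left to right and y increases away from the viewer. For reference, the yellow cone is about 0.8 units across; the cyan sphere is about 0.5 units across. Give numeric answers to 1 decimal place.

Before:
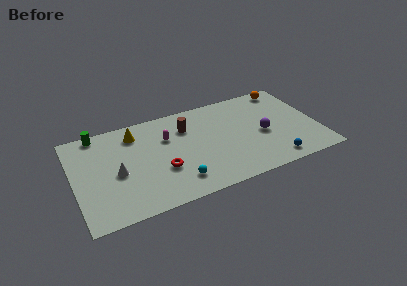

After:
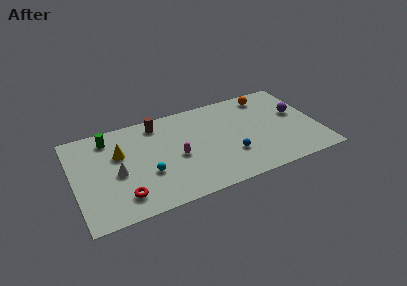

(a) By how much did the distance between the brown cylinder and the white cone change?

-0.8

They were about 5.6 units apart before and 4.8 after — 0.8 units closer together.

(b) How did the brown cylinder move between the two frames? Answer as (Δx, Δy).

(-1.9, 1.1)

From the two frames, the brown cylinder sits at roughly (7.9, 6.5) before and (6.0, 7.6) after.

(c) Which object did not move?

the white cone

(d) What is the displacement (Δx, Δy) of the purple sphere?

(2.5, 1.2)

The purple sphere started near (13.0, 4.0) and ended near (15.5, 5.2).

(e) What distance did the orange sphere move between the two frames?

1.4

The orange sphere moved from about (15.1, 7.9) to (13.7, 7.6), a distance of √(1.4² + 0.3²) ≈ 1.4.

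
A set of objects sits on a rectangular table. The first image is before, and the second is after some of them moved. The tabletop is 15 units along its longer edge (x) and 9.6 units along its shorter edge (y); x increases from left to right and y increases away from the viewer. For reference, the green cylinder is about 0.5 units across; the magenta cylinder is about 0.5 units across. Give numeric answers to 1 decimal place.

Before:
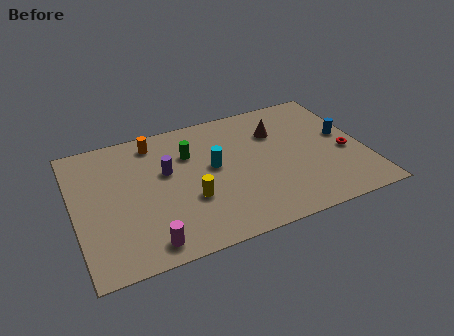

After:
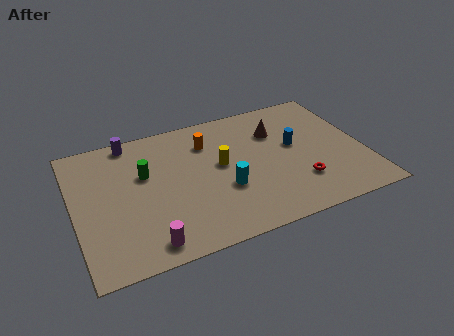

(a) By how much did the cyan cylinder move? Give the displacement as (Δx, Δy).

(0.4, -1.8)

From the two frames, the cyan cylinder sits at roughly (7.2, 5.3) before and (7.6, 3.5) after.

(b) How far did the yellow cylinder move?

2.6

The yellow cylinder moved from about (5.8, 3.4) to (7.6, 5.3), a distance of √(1.8² + 1.9²) ≈ 2.6.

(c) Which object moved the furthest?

the purple cylinder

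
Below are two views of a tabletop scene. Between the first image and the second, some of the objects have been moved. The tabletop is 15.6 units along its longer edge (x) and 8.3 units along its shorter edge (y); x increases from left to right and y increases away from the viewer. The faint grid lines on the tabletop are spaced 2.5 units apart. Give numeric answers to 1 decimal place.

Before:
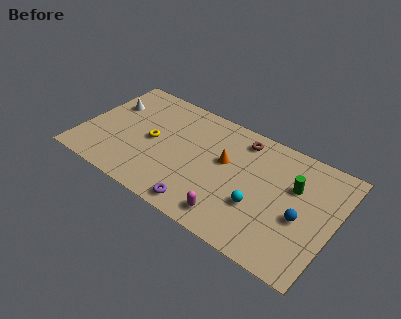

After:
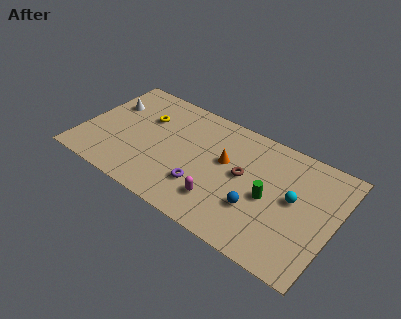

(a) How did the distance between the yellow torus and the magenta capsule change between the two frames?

+0.3

They were about 6.2 units apart before and 6.5 after — 0.3 units further apart.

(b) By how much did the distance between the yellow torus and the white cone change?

-1.1

They were about 3.4 units apart before and 2.3 after — 1.1 units closer together.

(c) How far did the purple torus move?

1.4

From (8.0, 1.0) to (7.8, 2.4), the purple torus covered √(0.2² + 1.4²) ≈ 1.4 units.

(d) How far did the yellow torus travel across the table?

1.7

From (4.3, 4.1) to (3.6, 5.6), the yellow torus covered √(0.7² + 1.5²) ≈ 1.7 units.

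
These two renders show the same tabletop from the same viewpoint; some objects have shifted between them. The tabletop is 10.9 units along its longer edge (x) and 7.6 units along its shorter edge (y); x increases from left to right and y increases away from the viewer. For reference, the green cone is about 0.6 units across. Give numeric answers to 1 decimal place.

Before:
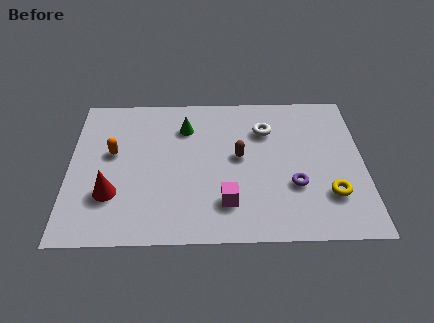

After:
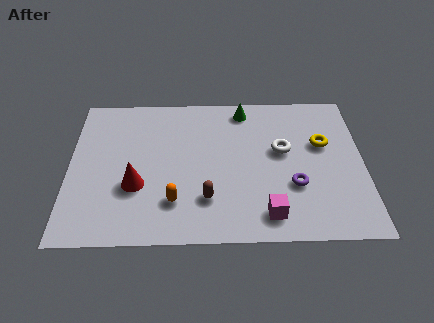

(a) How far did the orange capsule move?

3.4

From (1.6, 4.4) to (3.9, 1.9), the orange capsule covered √(2.3² + 2.5²) ≈ 3.4 units.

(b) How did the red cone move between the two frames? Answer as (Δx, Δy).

(0.9, 0.4)

From the two frames, the red cone sits at roughly (1.6, 2.3) before and (2.5, 2.7) after.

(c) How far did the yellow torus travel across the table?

2.6

The yellow torus was near (9.6, 2.1) before and (9.4, 4.7) after, so it travelled √(0.2² + 2.6²) ≈ 2.6 units.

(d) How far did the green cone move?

2.4

The green cone moved from about (4.3, 5.7) to (6.5, 6.6), a distance of √(2.2² + 0.9²) ≈ 2.4.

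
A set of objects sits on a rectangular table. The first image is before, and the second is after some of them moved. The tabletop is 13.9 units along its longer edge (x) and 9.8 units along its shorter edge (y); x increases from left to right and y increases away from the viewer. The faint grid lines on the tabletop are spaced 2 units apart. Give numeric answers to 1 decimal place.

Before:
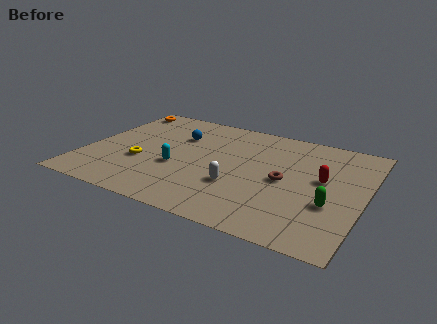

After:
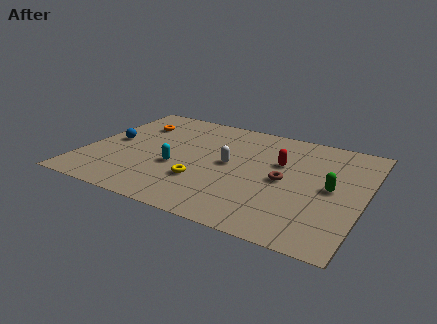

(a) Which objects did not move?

the brown torus and the cyan capsule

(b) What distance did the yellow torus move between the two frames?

3.3

The yellow torus moved from about (2.9, 3.6) to (6.1, 3.0), a distance of √(3.2² + 0.6²) ≈ 3.3.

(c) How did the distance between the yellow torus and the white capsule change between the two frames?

-2.5

The distance was about 4.9 in the first image and 2.4 in the second, so they moved 2.5 units closer together.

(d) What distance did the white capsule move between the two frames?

1.9

From (7.8, 3.3) to (7.2, 5.1), the white capsule covered √(0.6² + 1.8²) ≈ 1.9 units.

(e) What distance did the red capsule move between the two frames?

2.3

From (11.8, 5.5) to (9.6, 6.2), the red capsule covered √(2.2² + 0.7²) ≈ 2.3 units.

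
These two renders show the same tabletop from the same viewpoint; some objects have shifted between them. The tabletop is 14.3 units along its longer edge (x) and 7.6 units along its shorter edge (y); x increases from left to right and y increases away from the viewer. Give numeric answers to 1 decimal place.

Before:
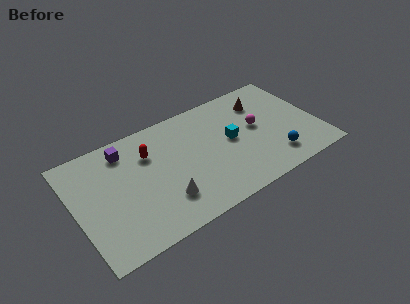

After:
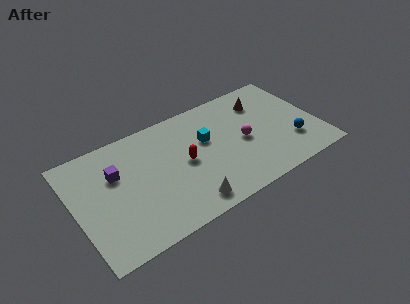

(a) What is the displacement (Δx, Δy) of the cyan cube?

(-1.4, 0.7)

The cyan cube was at about (9.2, 4.0) and moved to about (7.8, 4.7).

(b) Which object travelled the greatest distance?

the red capsule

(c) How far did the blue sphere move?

1.3

The blue sphere moved from about (11.4, 1.6) to (12.6, 2.2), a distance of √(1.2² + 0.6²) ≈ 1.3.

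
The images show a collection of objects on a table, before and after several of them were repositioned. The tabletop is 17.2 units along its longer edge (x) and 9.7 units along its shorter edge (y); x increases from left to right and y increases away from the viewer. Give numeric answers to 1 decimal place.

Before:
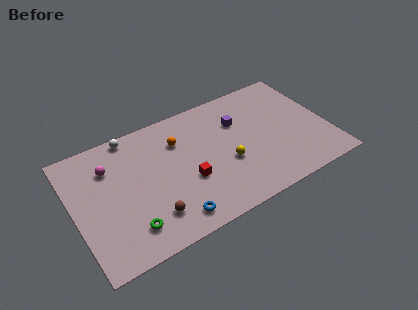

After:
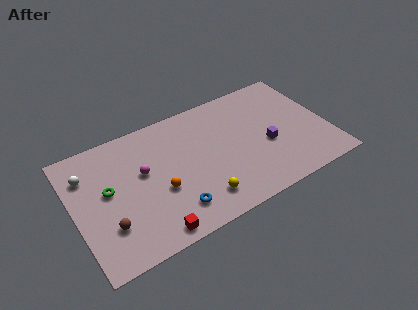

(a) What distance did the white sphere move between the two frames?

3.6

The white sphere moved from about (4.3, 8.9) to (1.1, 7.2), a distance of √(3.2² + 1.7²) ≈ 3.6.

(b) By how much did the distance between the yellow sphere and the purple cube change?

+2.2

Before: roughly 3.1 units apart; after: 5.3. That's 2.2 units further apart.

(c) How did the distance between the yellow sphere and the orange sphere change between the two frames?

-1.2

They were about 4.3 units apart before and 3.1 after — 1.2 units closer together.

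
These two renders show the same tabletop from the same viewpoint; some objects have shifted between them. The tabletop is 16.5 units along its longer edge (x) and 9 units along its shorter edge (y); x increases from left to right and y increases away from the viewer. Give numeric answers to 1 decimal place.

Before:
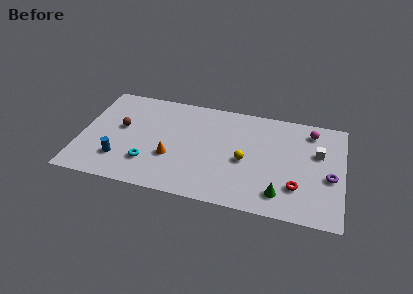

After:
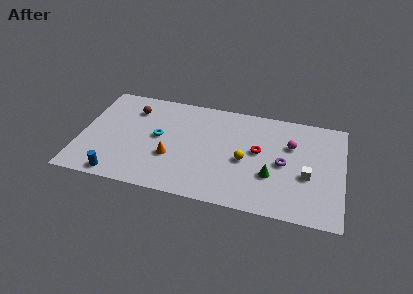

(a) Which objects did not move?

the orange cone and the yellow sphere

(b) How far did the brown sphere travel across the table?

1.9

The brown sphere moved from about (2.5, 5.1) to (3.1, 6.9), a distance of √(0.6² + 1.8²) ≈ 1.9.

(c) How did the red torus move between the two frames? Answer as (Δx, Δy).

(-2.5, 2.5)

The red torus started near (13.7, 2.5) and ended near (11.2, 5.0).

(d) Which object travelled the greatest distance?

the red torus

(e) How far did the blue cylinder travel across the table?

1.4

The blue cylinder moved from about (2.6, 2.3) to (2.6, 0.9), a distance of √(0.0² + 1.4²) ≈ 1.4.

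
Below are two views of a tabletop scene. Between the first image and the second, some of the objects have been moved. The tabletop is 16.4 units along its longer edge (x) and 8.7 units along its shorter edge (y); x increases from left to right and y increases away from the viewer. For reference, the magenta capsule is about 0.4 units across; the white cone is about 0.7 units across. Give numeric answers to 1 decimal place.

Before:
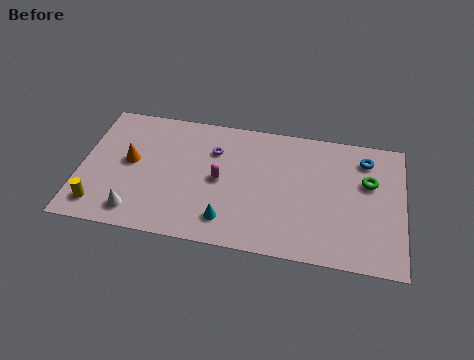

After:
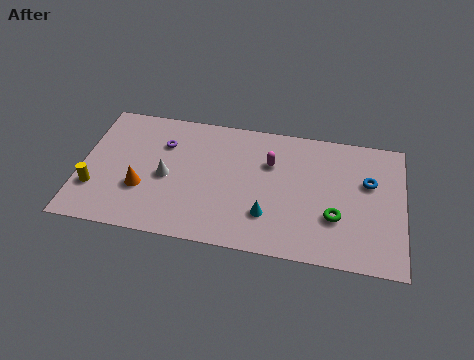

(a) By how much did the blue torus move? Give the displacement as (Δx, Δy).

(0.2, -1.5)

The blue torus was at about (14.4, 7.0) and moved to about (14.6, 5.5).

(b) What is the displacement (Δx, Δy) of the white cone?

(1.4, 2.6)

From the two frames, the white cone sits at roughly (3.0, 1.4) before and (4.4, 4.0) after.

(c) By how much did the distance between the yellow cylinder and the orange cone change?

-1.1

They were about 3.5 units apart before and 2.4 after — 1.1 units closer together.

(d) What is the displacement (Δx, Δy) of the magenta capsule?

(2.5, 1.6)

The magenta capsule was at about (7.1, 4.3) and moved to about (9.6, 5.9).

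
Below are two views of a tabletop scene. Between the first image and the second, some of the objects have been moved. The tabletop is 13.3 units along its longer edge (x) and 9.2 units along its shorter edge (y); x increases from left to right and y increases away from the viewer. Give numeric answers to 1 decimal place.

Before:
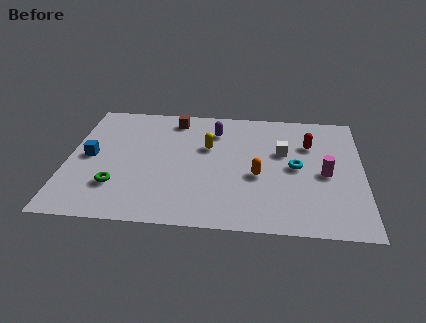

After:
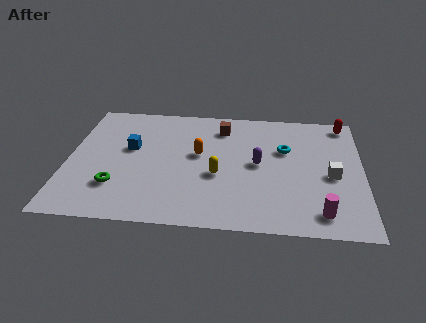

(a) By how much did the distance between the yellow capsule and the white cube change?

+1.7

Before: roughly 3.4 units apart; after: 5.1. That's 1.7 units further apart.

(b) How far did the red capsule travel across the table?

2.4

From (10.9, 6.4) to (12.5, 8.2), the red capsule covered √(1.6² + 1.8²) ≈ 2.4 units.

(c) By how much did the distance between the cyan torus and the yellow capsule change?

-0.5

The distance was about 4.2 in the first image and 3.7 in the second, so they moved 0.5 units closer together.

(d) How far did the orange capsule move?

3.0

The orange capsule moved from about (8.6, 3.8) to (5.9, 5.2), a distance of √(2.7² + 1.4²) ≈ 3.0.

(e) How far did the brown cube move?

2.3

From (4.7, 7.9) to (6.9, 7.4), the brown cube covered √(2.2² + 0.5²) ≈ 2.3 units.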